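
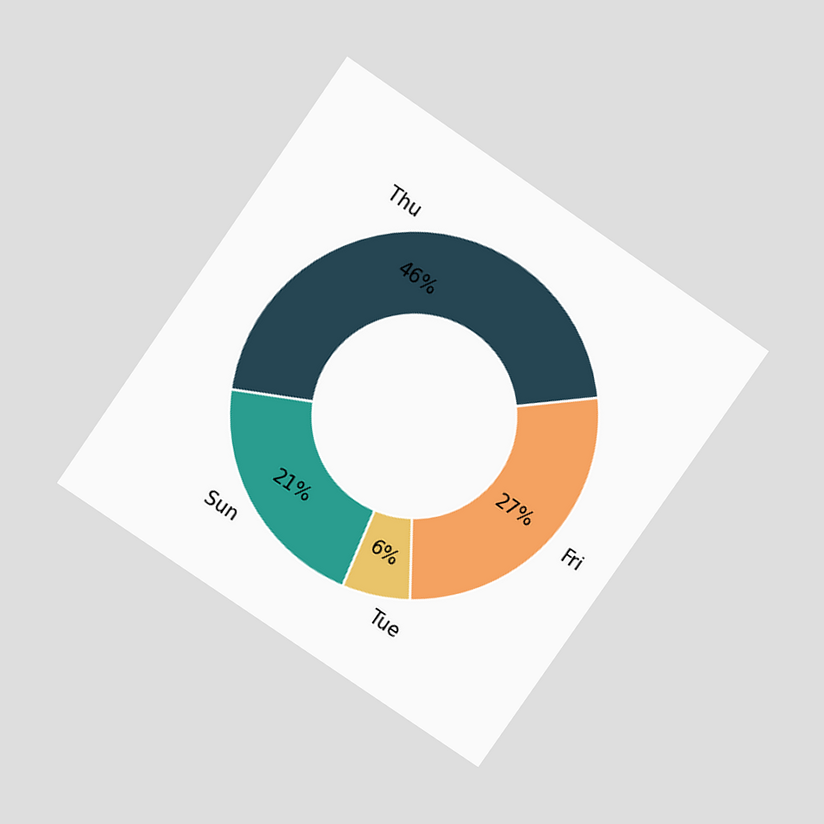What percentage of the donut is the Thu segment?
46%

The chart is tilted about 35° clockwise and viewed at a slight angle. The Thu segment takes up 46% of the ring.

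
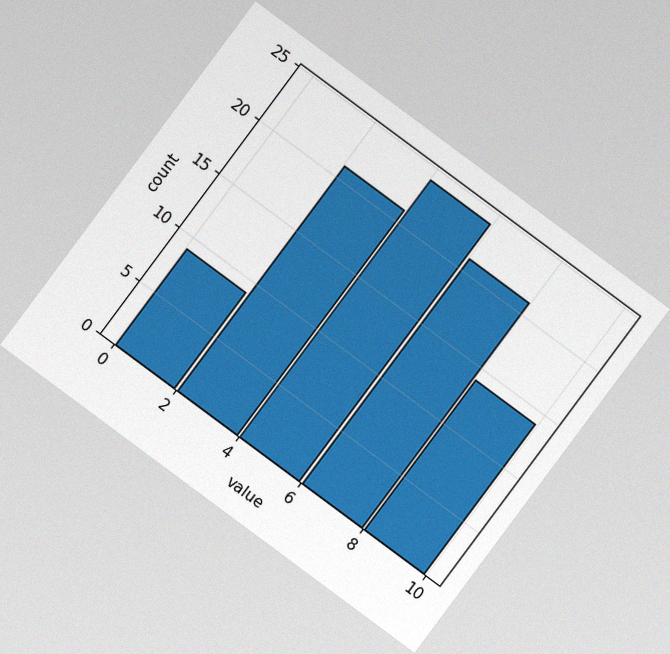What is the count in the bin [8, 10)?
14

The chart is tilted about 37° clockwise, with some photo noise. The [8, 10) bin has height 14.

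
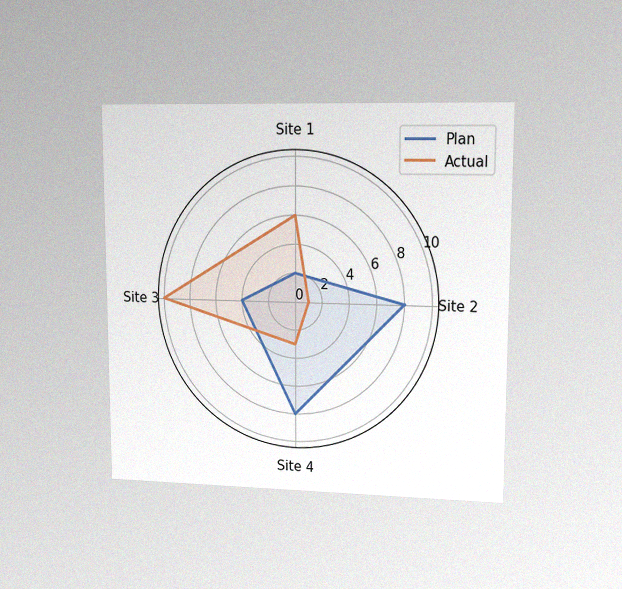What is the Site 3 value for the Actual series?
The chart is viewed at a slight angle, with some photo noise. On the Site 3 axis, Actual reaches 10.

10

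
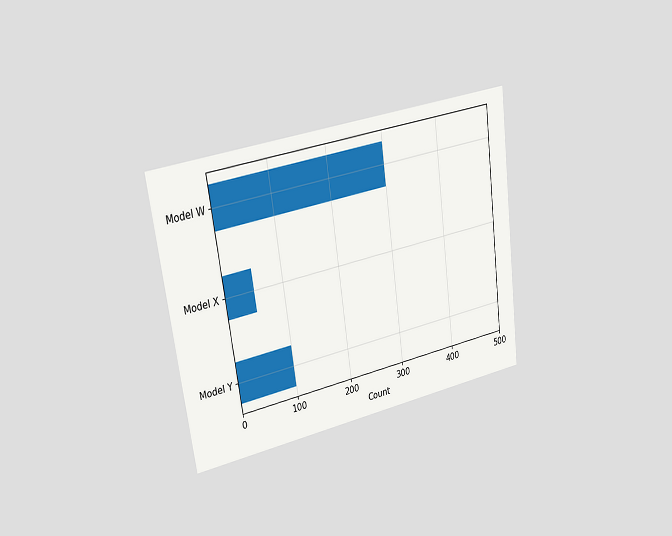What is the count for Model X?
50

The chart is tilted about 8° counter-clockwise and viewed slightly from the left. Reading along the chart's x-axis, the Model X bar reaches 50.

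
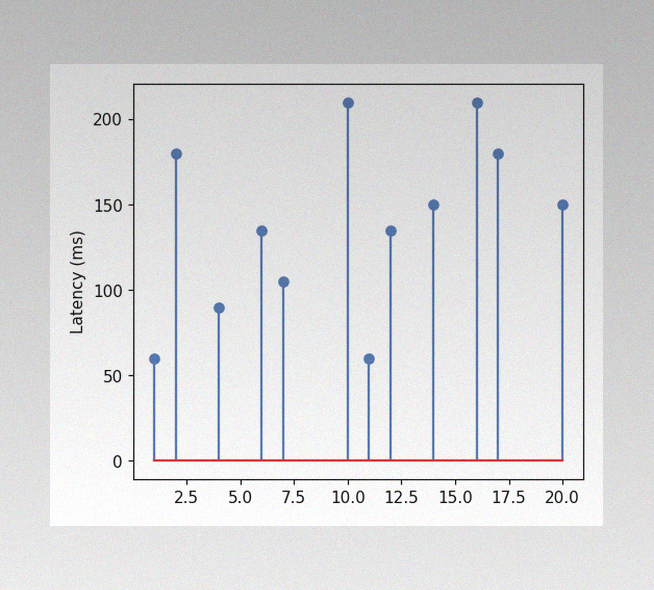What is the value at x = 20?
150ms

The image has some photo noise and uneven lighting. The stem at x=20 reaches 150ms.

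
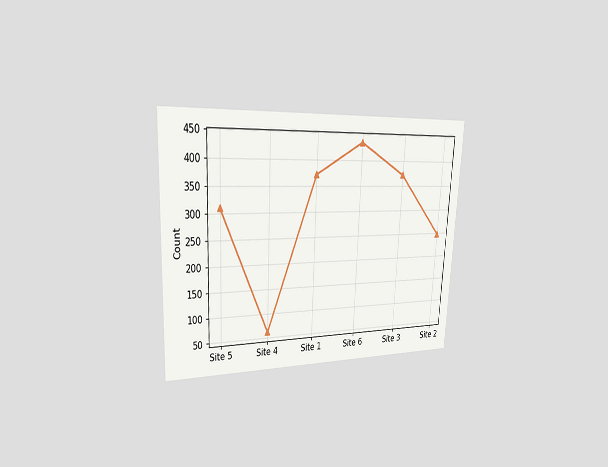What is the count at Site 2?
248

The chart is tilted about 3° clockwise and viewed slightly from the left. At Site 2, the line is at 248.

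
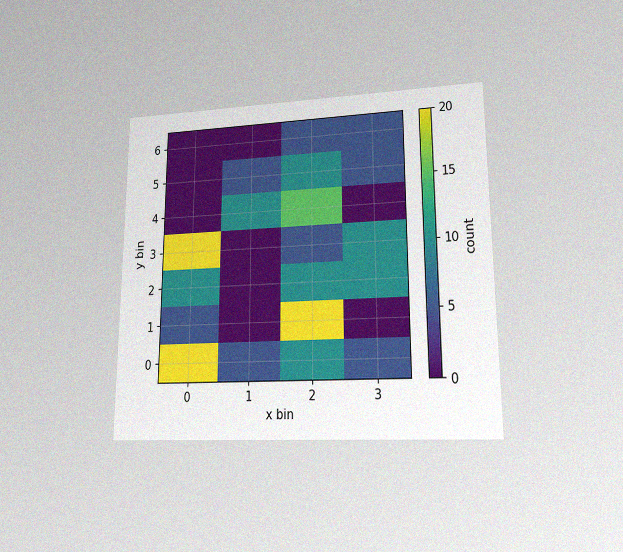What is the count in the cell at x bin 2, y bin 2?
The chart is viewed at a slight angle, with some photo noise. Matching the cell (2, 2) against the colorbar gives 10.

10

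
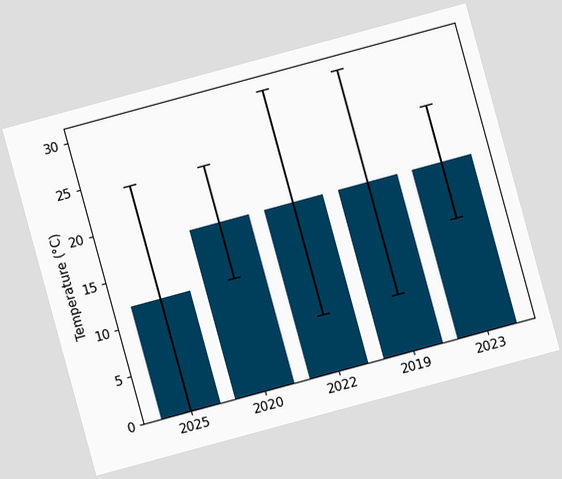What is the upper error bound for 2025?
24°C

The chart is tilted about 15° counter-clockwise. The 2025 bar's upper whisker reaches 24°C.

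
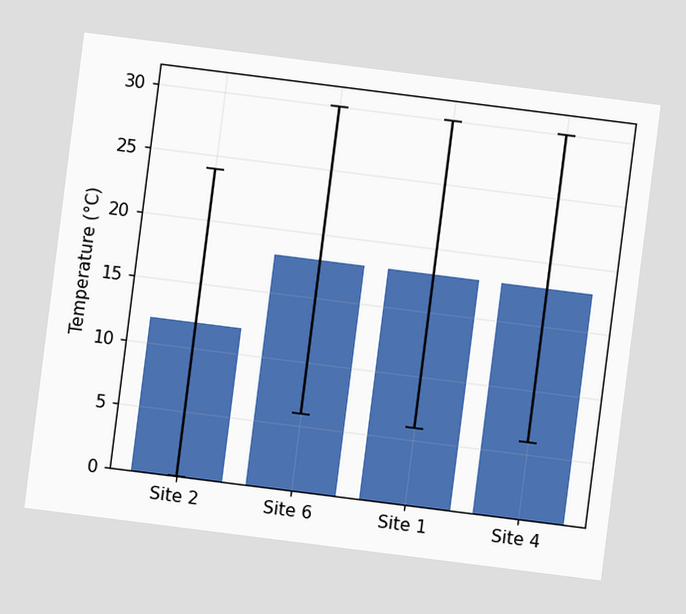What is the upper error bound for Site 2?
24°C

The chart is tilted about 7° clockwise. The Site 2 bar's upper whisker reaches 24°C.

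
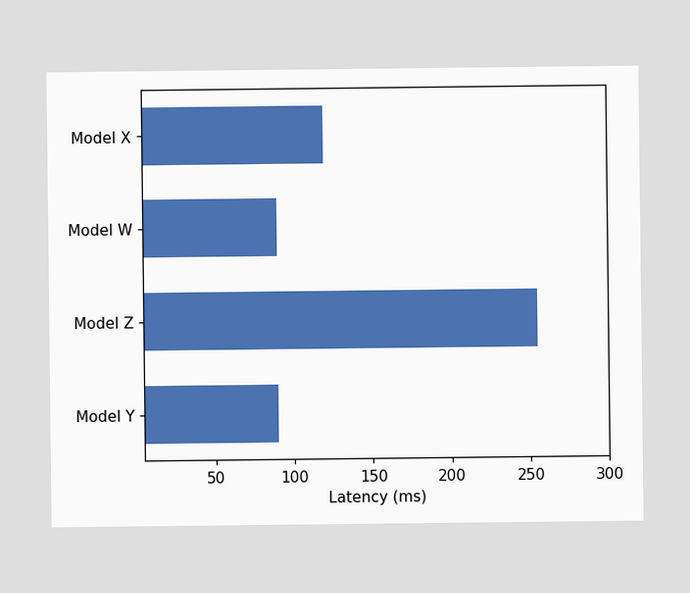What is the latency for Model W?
Reading along the chart's x-axis, the Model W bar reaches 90ms.

90ms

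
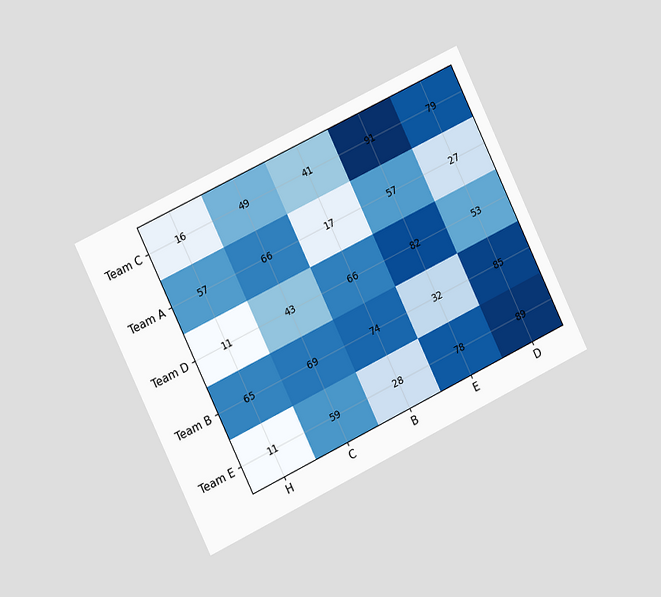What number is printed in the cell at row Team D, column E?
82

The chart is tilted about 26° counter-clockwise and viewed slightly from the left. The (Team D, E) cell reads 82.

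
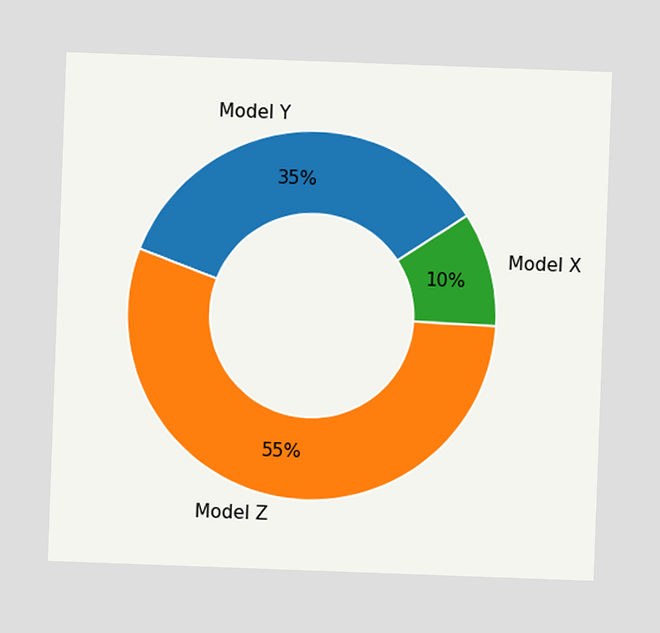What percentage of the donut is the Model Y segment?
35%

The chart is tilted about 2° clockwise. The Model Y segment takes up 35% of the ring.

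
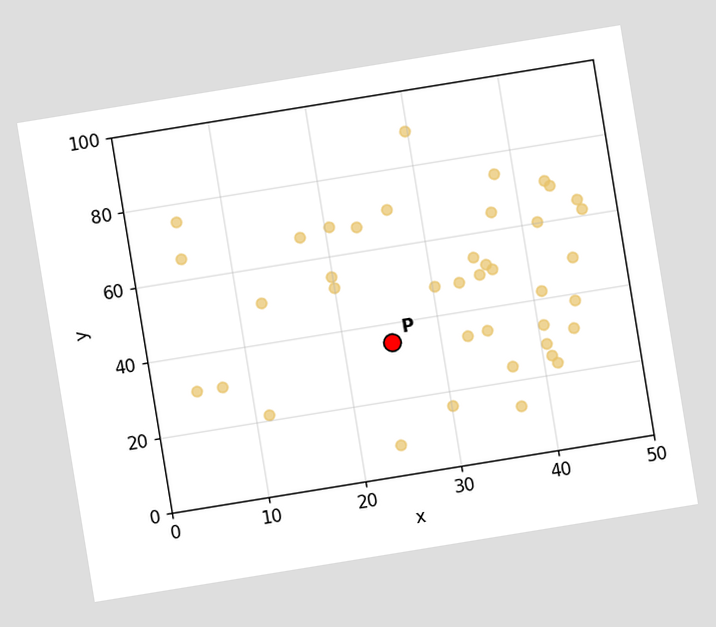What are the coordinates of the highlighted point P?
(25, 35)

The chart is tilted about 9° counter-clockwise. Following the gridlines from P to each axis, P sits at (25, 35).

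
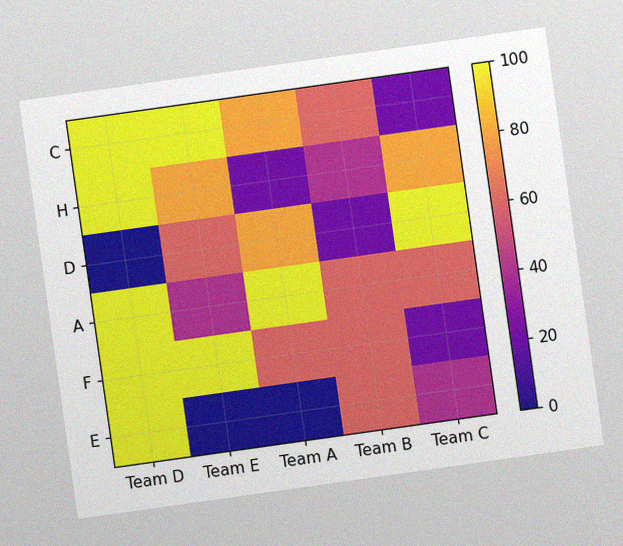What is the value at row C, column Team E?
100

The chart is tilted about 8° counter-clockwise, with some photo noise. Matching cell (C, Team E) against the colorbar gives 100.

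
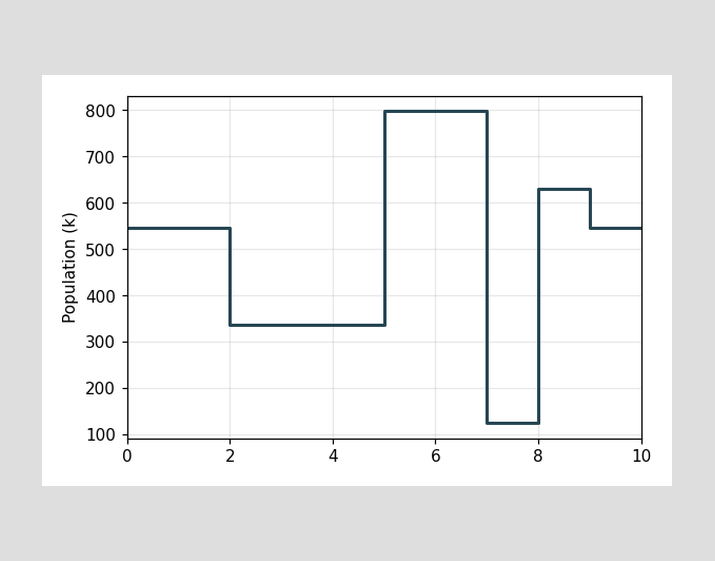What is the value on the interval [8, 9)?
630k

On [8, 9) the step sits at 630k.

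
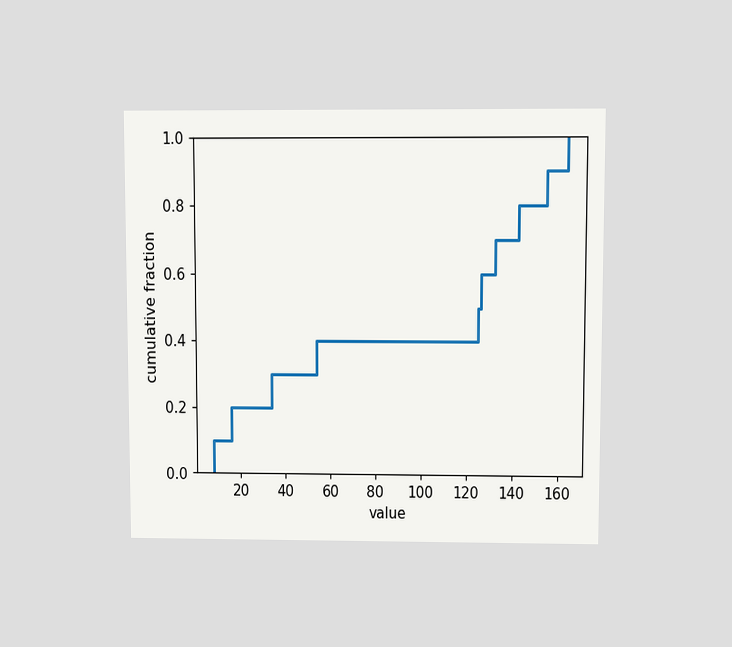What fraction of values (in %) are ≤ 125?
50%

The chart is viewed at a slight angle. At x=125 the ECDF step is at 50%.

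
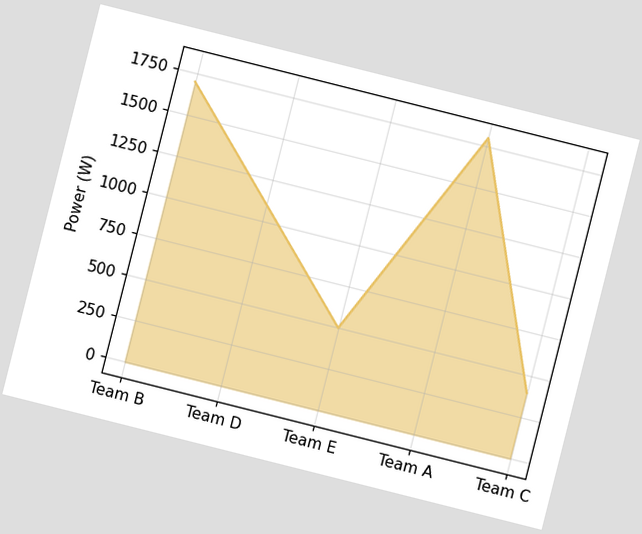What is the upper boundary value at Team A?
The chart is tilted about 14° clockwise. At Team A the upper boundary is at 1800W.

1800W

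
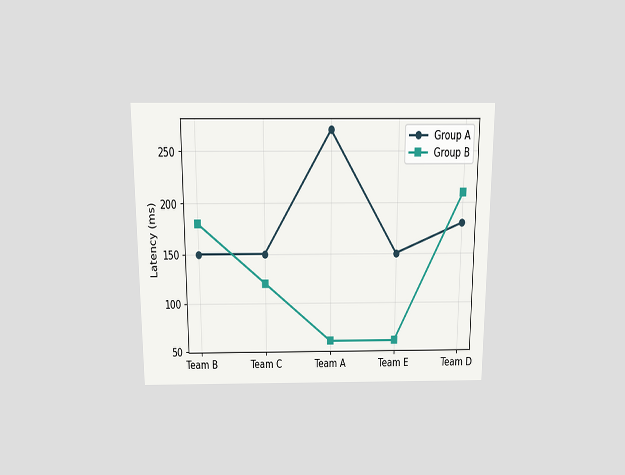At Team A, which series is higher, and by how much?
The chart is viewed slightly from above. At Team A, Group A sits above the other line by 210ms.

Group A, by 210ms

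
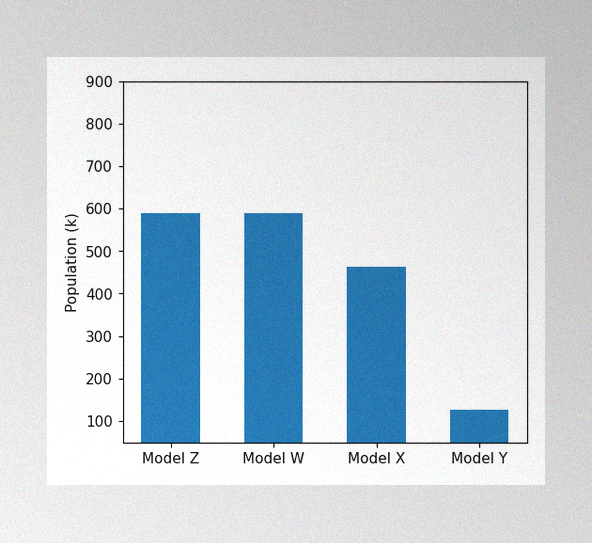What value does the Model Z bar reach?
588k

The image has some photo noise and uneven lighting. Reading along the chart's y-axis, the Model Z bar reaches 588k.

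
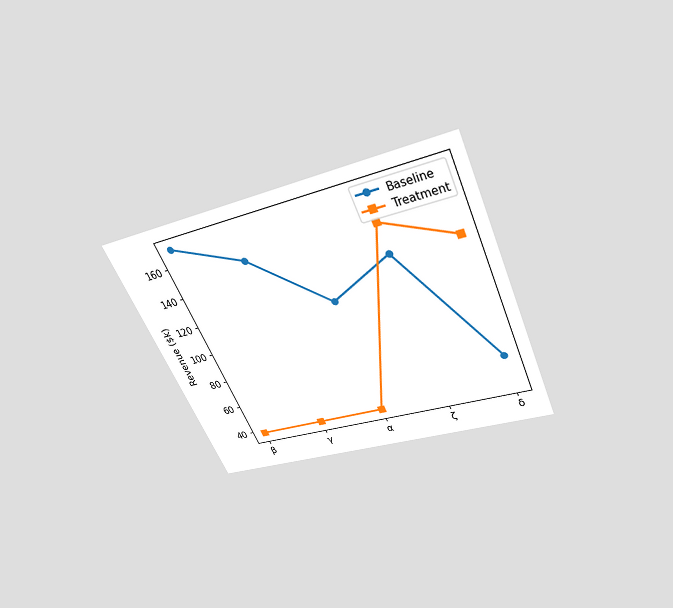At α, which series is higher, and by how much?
Baseline, by $76k

The chart is tilted about 24° counter-clockwise and viewed slightly from above. At α, Baseline sits above the other line by $76k.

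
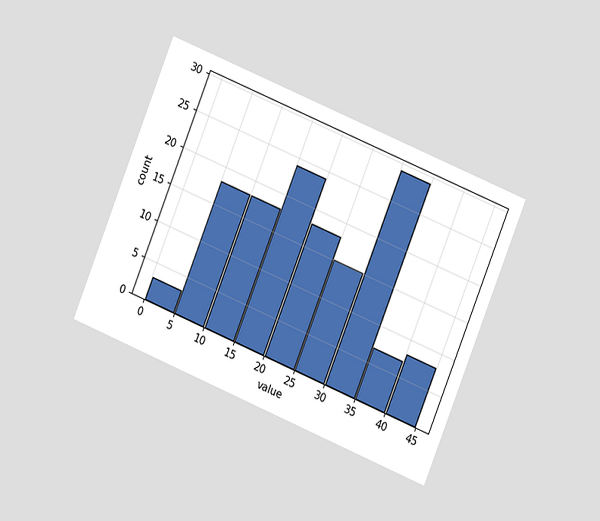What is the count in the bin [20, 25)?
18

The chart is tilted about 22° clockwise and viewed slightly from the right. The [20, 25) bin has height 18.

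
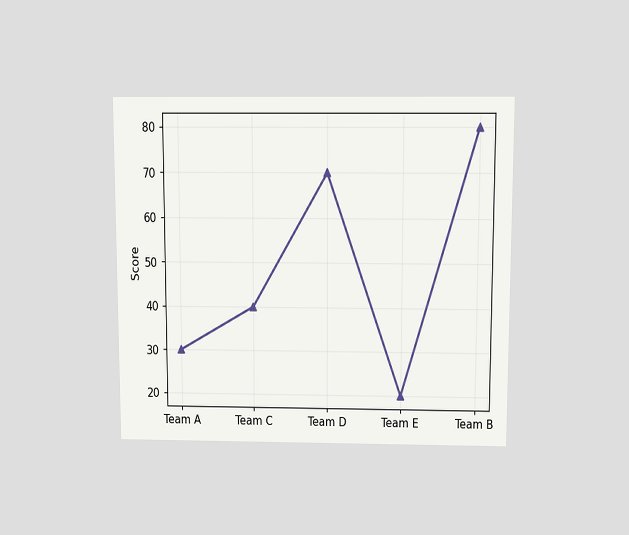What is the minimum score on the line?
20

The chart is viewed slightly from above. The lowest point is at Team E, and reading across to the y-axis gives 20.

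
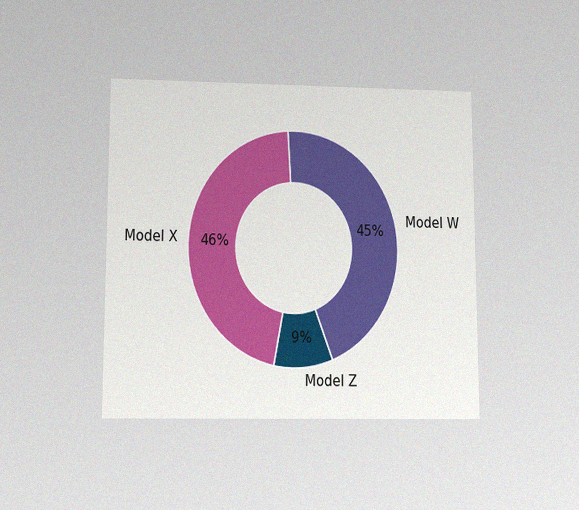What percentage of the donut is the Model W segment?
45%

The chart is viewed slightly from below, with some photo noise. The Model W segment takes up 45% of the ring.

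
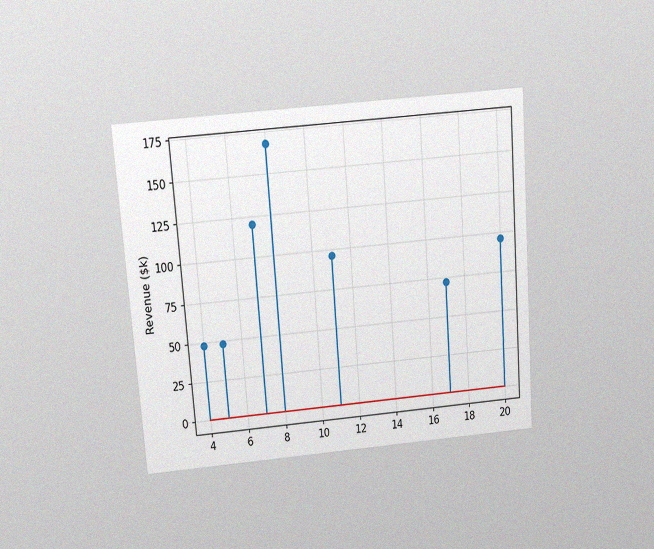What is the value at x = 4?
$48k

The chart is tilted about 4° counter-clockwise and viewed slightly from above, with some photo noise. The stem at x=4 reaches $48k.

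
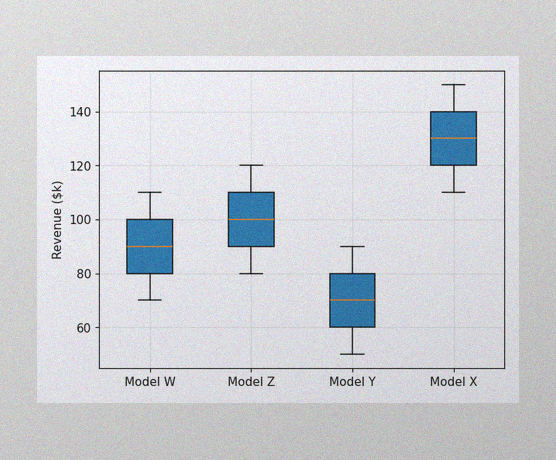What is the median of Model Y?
The image has some photo noise and uneven lighting. The median line in the Model Y box sits at $70k.

$70k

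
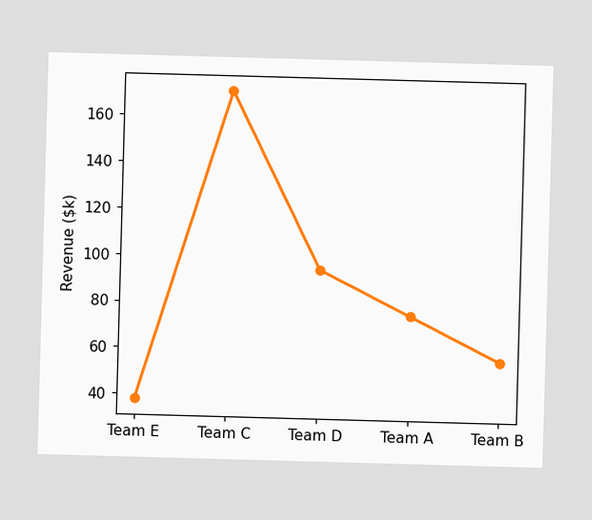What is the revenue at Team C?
$171k

At Team C, the line is at $171k.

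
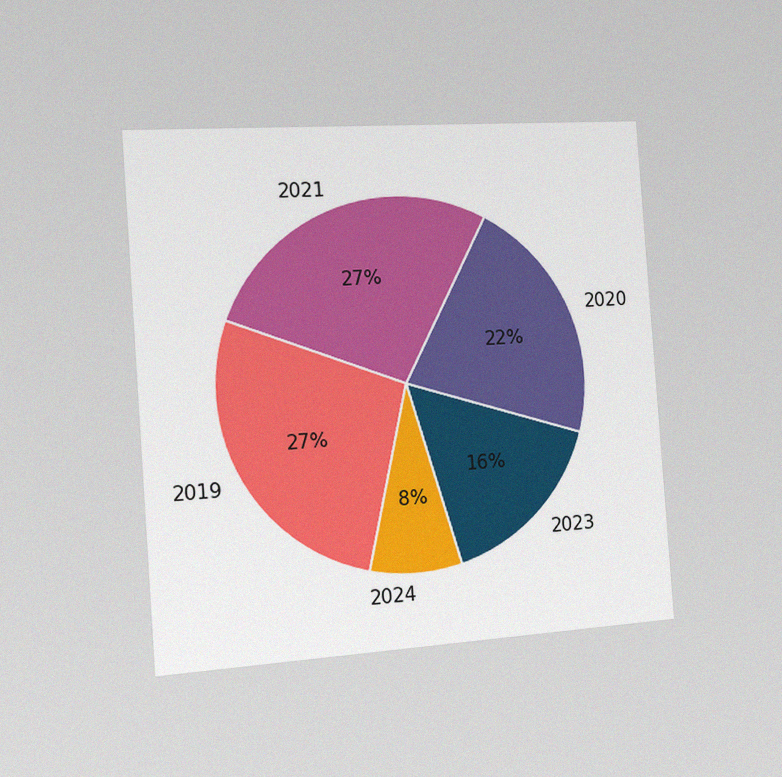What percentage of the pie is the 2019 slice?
27%

The chart is tilted about 4° counter-clockwise and viewed slightly from the left, with some photo noise. The 2019 slice takes up 27% of the pie.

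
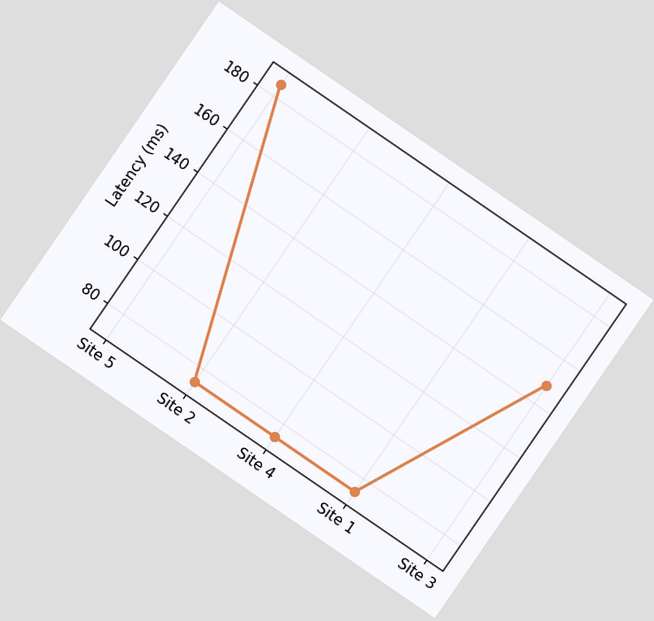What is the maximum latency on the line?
185ms

The chart is tilted about 34° clockwise. The highest point is at Site 5, and reading across to the y-axis gives 185ms.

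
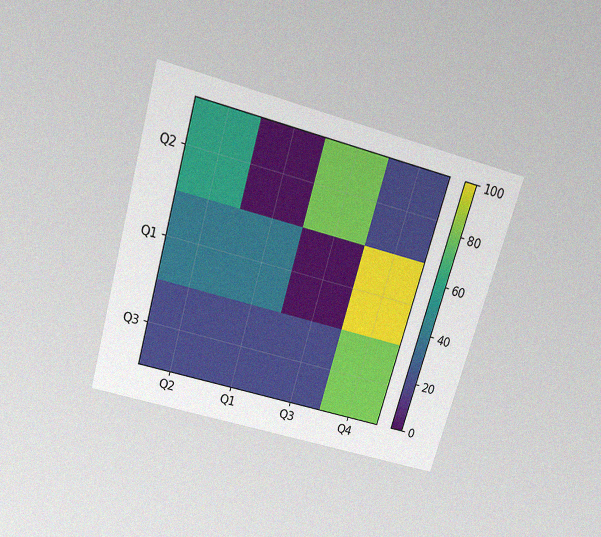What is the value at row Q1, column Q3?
0

The chart is tilted about 16° clockwise and viewed slightly from above, with some photo noise. Matching cell (Q1, Q3) against the colorbar gives 0.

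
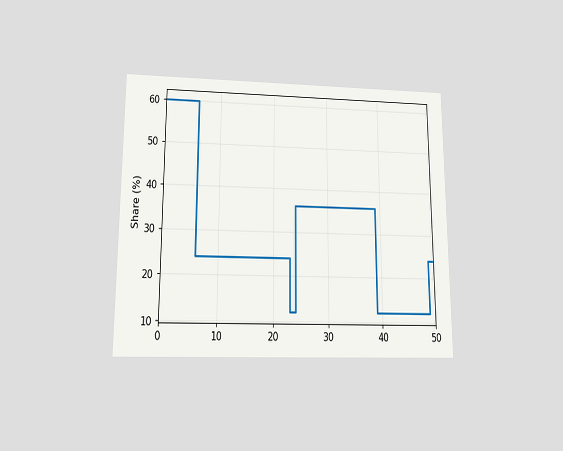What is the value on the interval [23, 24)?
12%

The chart is viewed slightly from below. On [23, 24) the step sits at 12%.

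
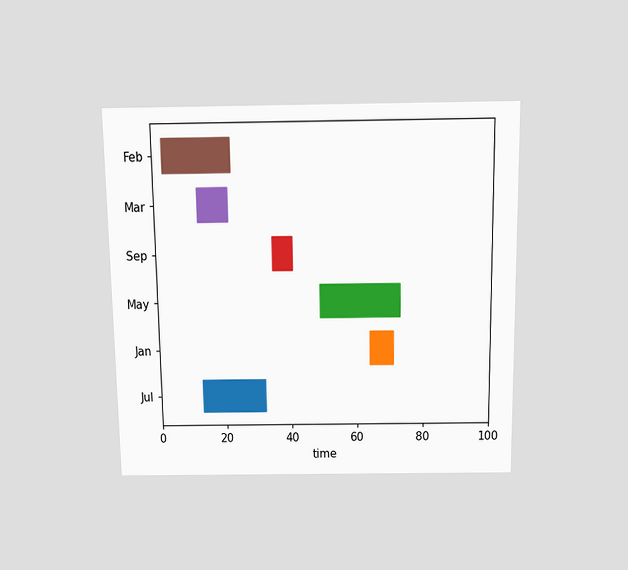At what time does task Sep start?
The chart is viewed slightly from above. The Sep bar begins at t=35.

35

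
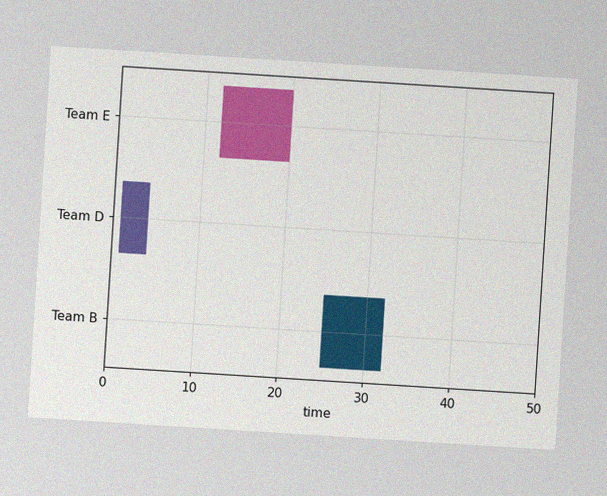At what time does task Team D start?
1

The chart is tilted about 4° clockwise, with some photo noise. The Team D bar begins at t=1.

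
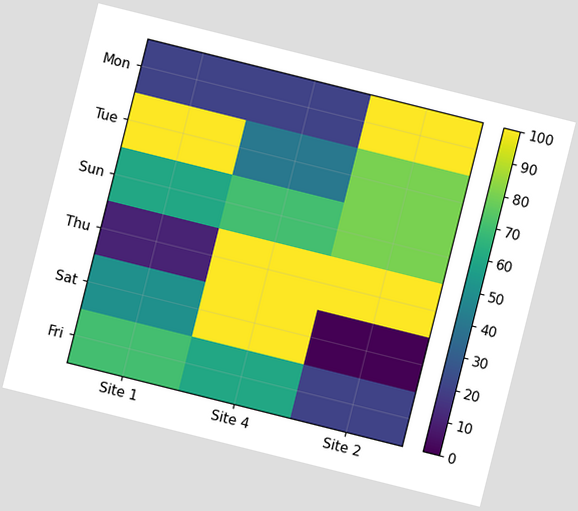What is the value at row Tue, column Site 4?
The chart is tilted about 14° clockwise. Matching cell (Tue, Site 4) against the colorbar gives 40.

40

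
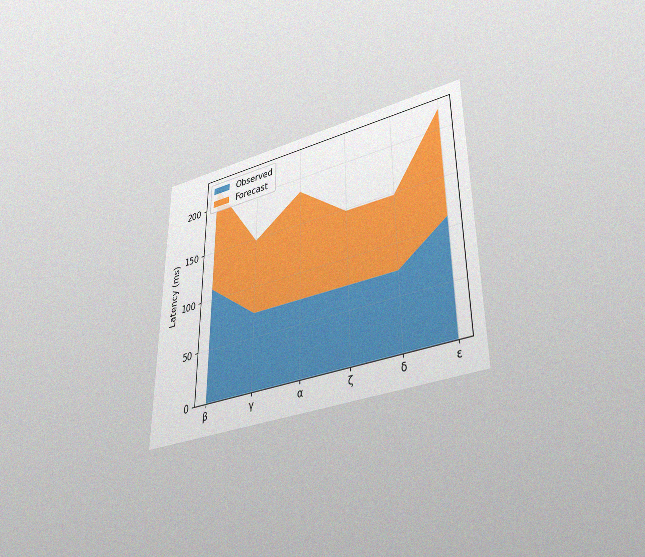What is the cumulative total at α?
185ms

The chart is viewed slightly from below, with some photo noise. The stacked total at α reaches 185ms.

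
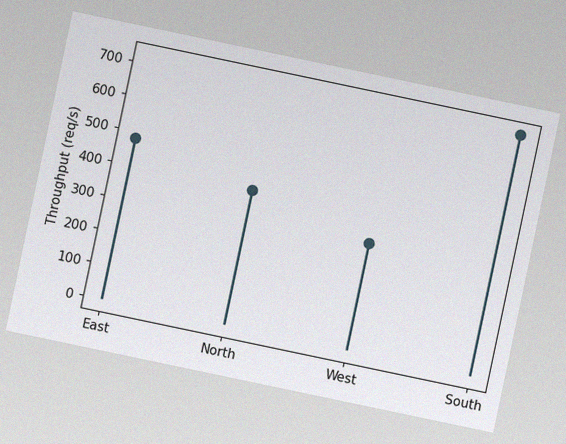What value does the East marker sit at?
The chart is tilted about 12° clockwise, with some photo noise. The East marker sits at 480req/s.

480req/s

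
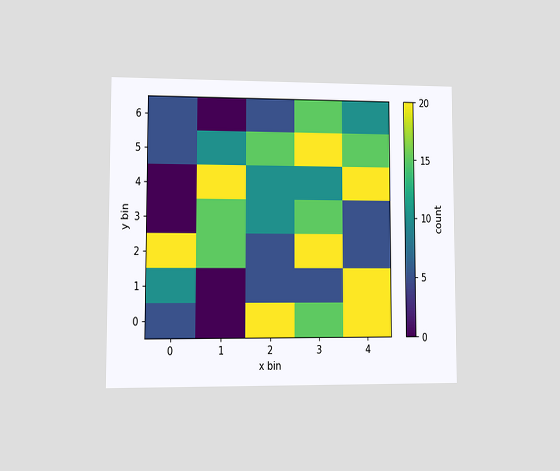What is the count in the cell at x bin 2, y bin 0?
The chart is viewed at a slight angle. Matching the cell (2, 0) against the colorbar gives 20.

20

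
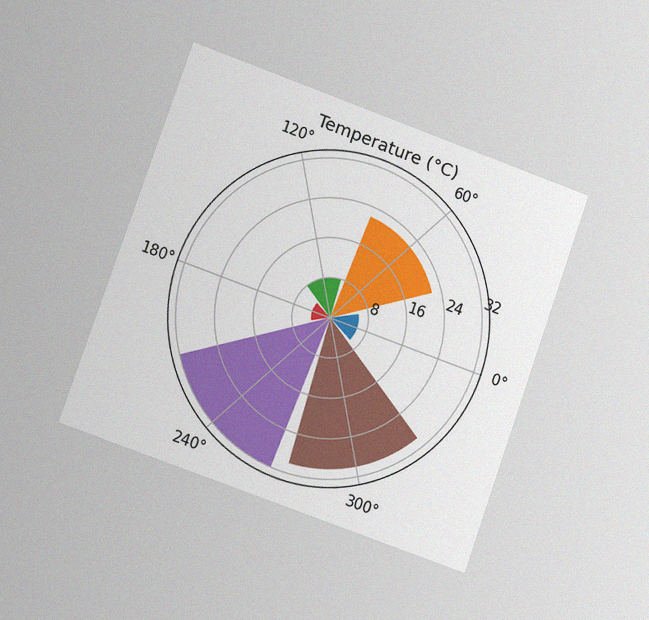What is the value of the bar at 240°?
32°C

The chart is tilted about 20° clockwise and viewed at a slight angle, with some photo noise. The bar at 240° reaches 32°C on the radial axis.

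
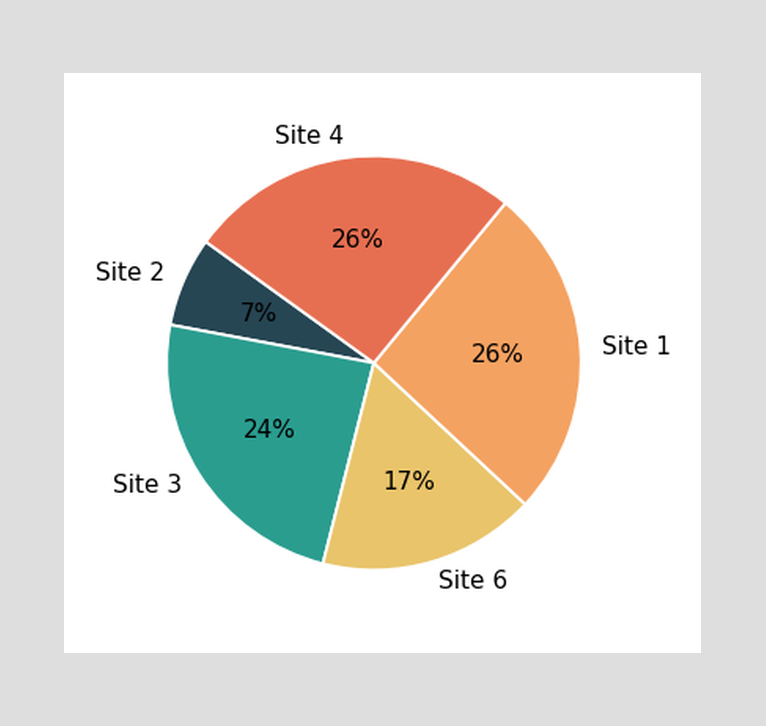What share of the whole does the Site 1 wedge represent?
The Site 1 slice takes up 26% of the pie.

26%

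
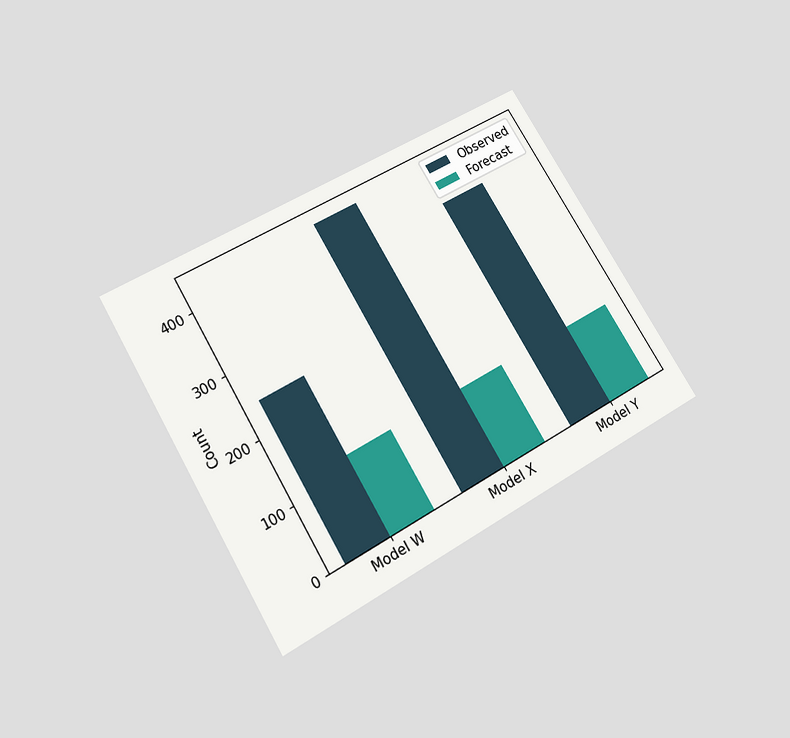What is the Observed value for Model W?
The chart is tilted about 31° counter-clockwise and viewed slightly from below. The Observed bar at Model W reaches 248 on the y-axis.

248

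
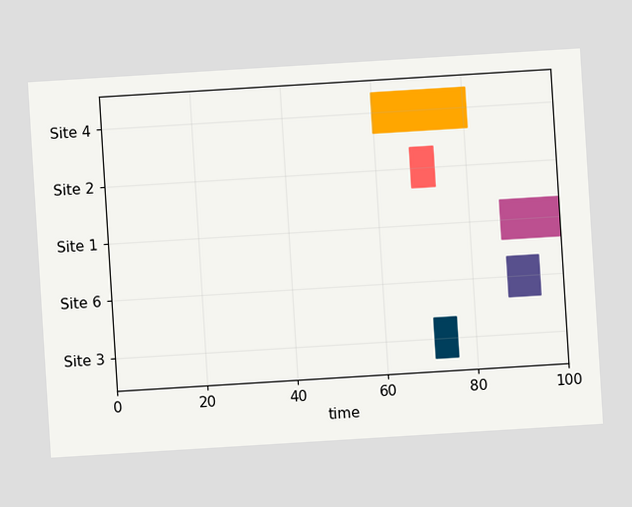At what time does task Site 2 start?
The chart is tilted about 4° counter-clockwise. The Site 2 bar begins at t=68.

68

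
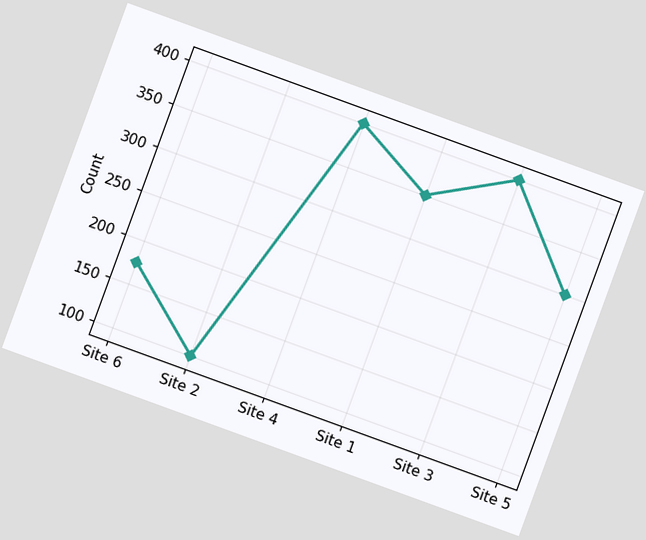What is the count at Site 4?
The chart is tilted about 20° clockwise. At Site 4, the line is at 400.

400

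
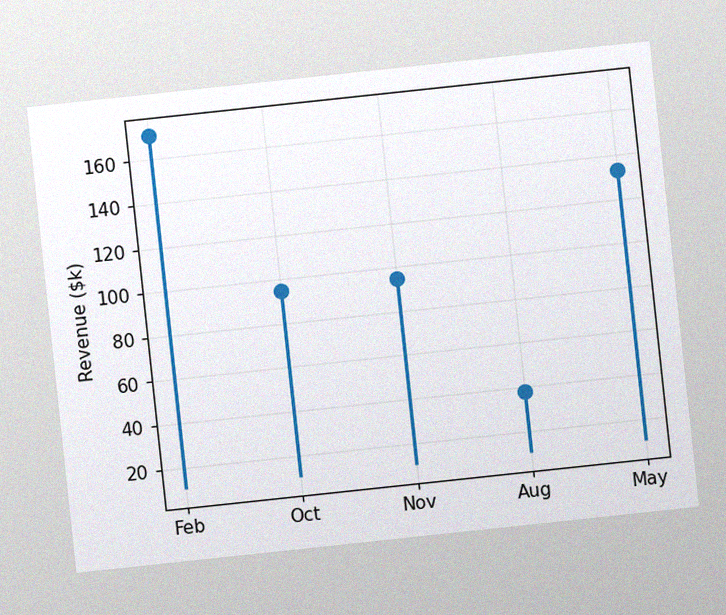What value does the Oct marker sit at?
The chart is tilted about 6° counter-clockwise, with some photo noise. The Oct marker sits at $95k.

$95k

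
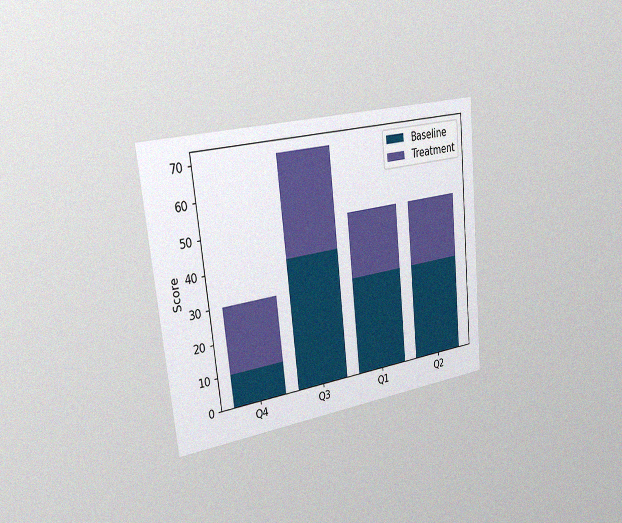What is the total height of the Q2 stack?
The chart is tilted about 6° counter-clockwise and viewed slightly from the left, with some photo noise. The Q2 stack's top reaches 50 on the y-axis.

50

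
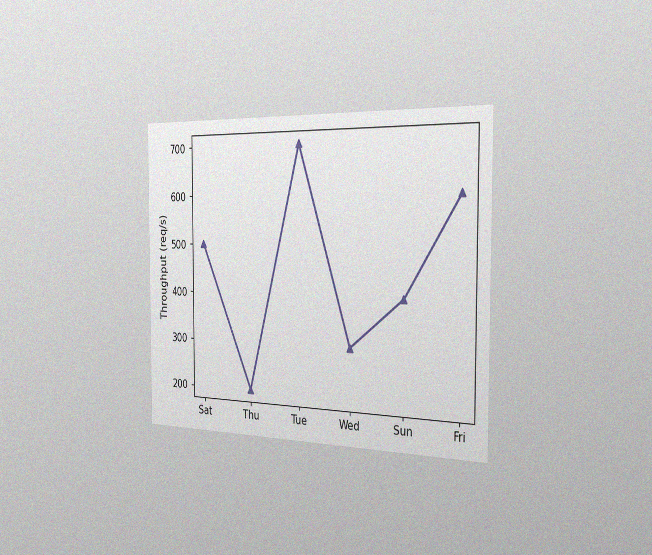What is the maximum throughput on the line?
700req/s

The chart is viewed slightly from the right, with some photo noise. The highest point is at Tue, and reading across to the y-axis gives 700req/s.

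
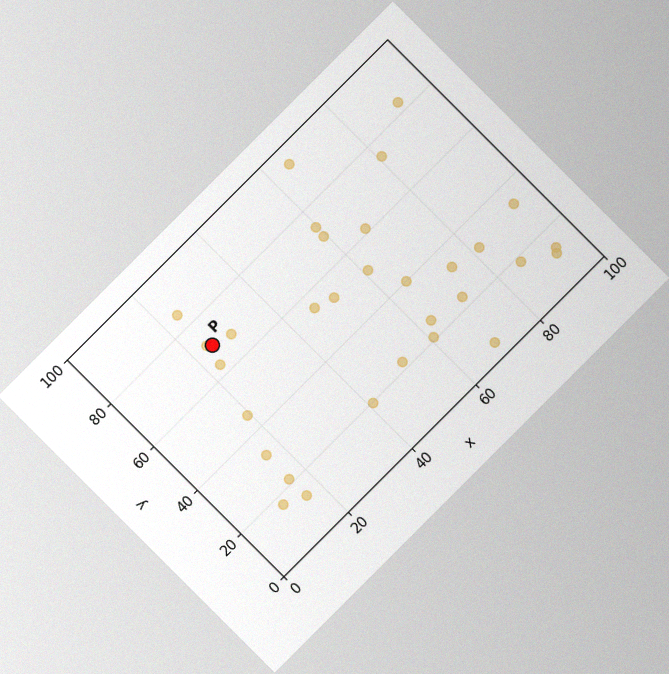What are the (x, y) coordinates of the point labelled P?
(25, 70)

The chart is tilted about 45° counter-clockwise, with some photo noise. Following the gridlines from P to each axis, P sits at (25, 70).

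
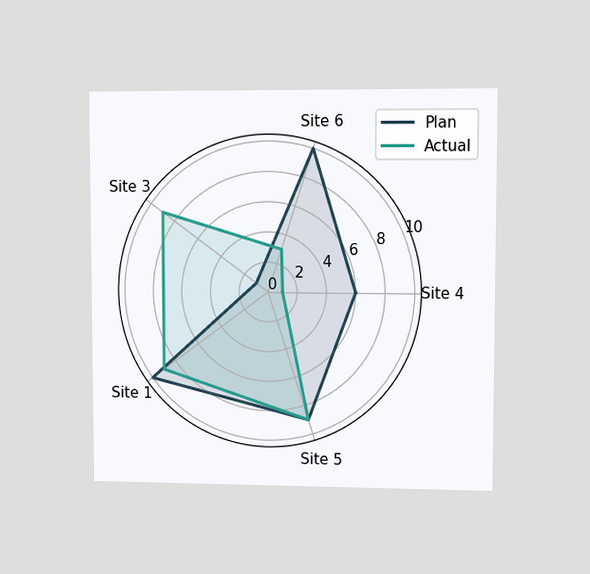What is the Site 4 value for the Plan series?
6

The chart is viewed at a slight angle. On the Site 4 axis, Plan reaches 6.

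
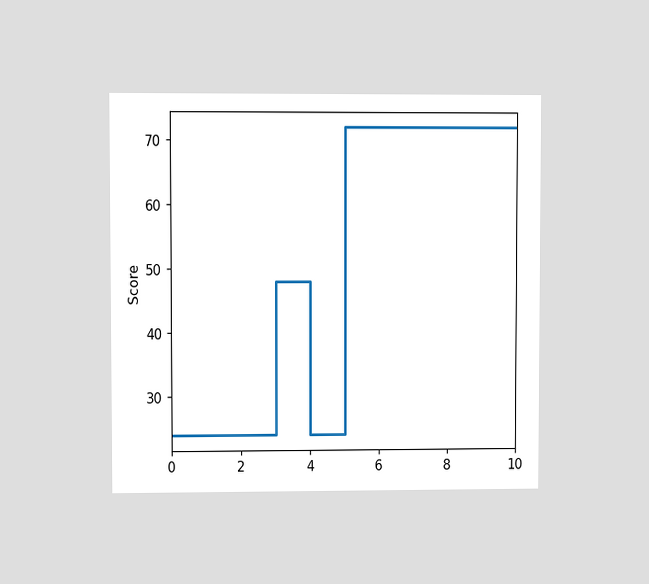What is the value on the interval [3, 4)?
48

The chart is viewed at a slight angle. On [3, 4) the step sits at 48.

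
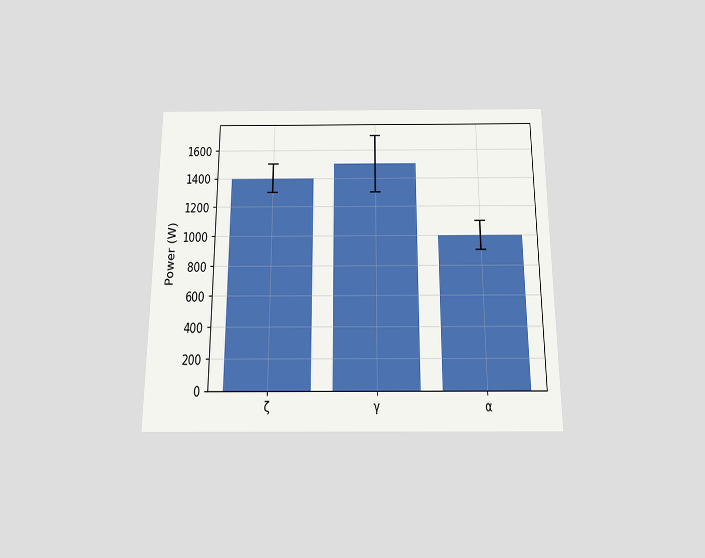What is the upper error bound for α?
The chart is viewed slightly from below. The α bar's upper whisker reaches 1100W.

1100W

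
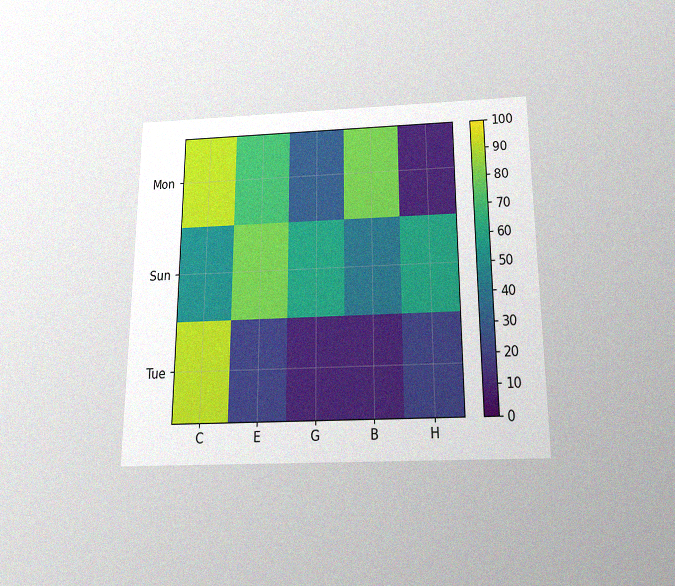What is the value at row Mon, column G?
30

The chart is viewed slightly from below, with some photo noise. Matching cell (Mon, G) against the colorbar gives 30.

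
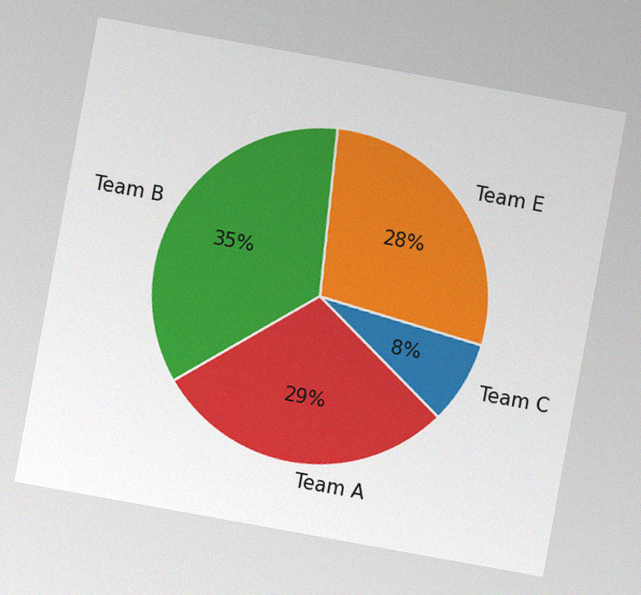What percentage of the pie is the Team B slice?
The chart is tilted about 10° clockwise, with some photo noise. The Team B slice takes up 35% of the pie.

35%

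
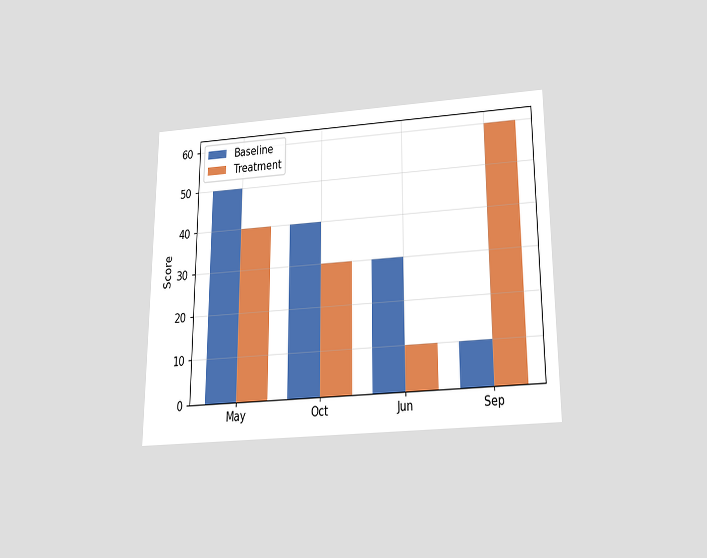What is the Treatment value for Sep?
60

The chart is viewed slightly from below. The Treatment bar at Sep reaches 60 on the y-axis.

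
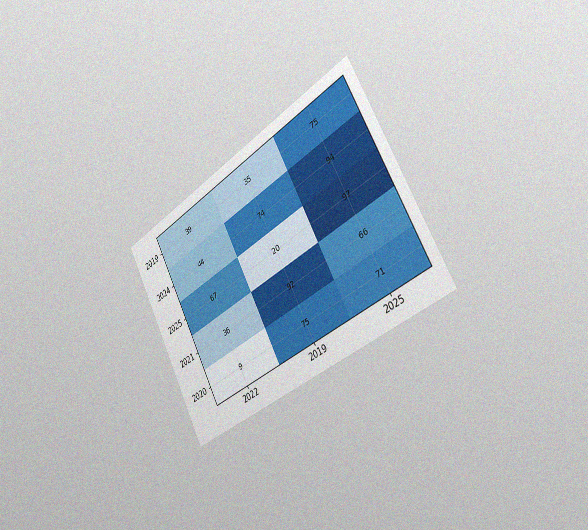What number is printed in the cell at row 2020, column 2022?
The chart is tilted about 29° counter-clockwise and viewed slightly from the right, with some photo noise. The (2020, 2022) cell reads 9.

9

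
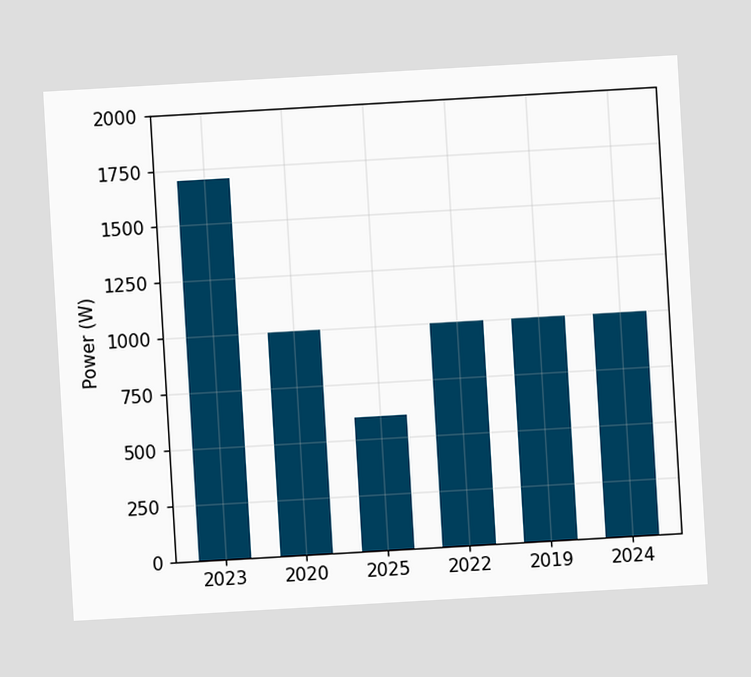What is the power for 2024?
1000W

The chart is tilted about 3° counter-clockwise. Reading along the chart's y-axis, the 2024 bar reaches 1000W.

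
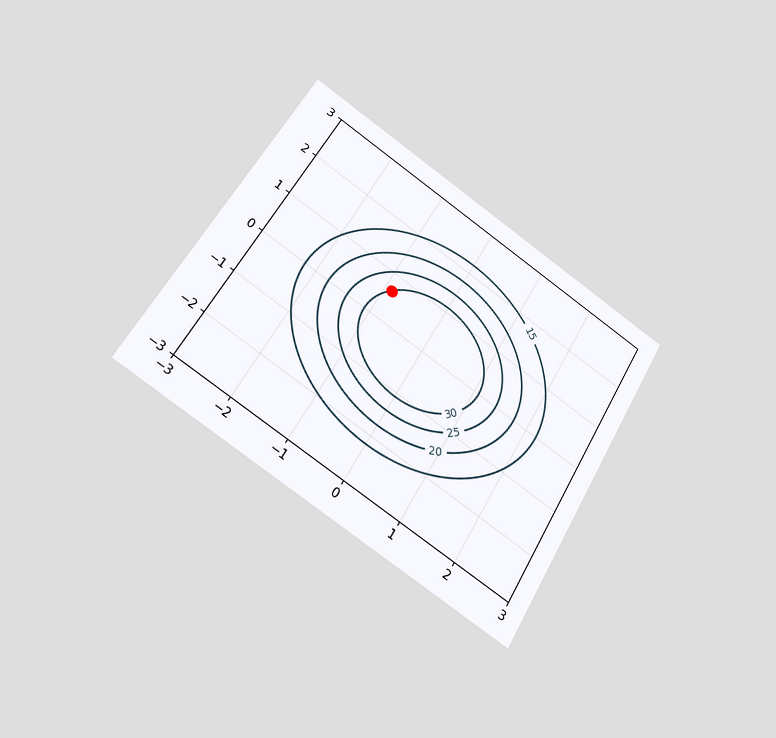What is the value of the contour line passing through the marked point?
The chart is tilted about 31° clockwise and viewed at a slight angle. The marked point sits on the contour labelled 30.

30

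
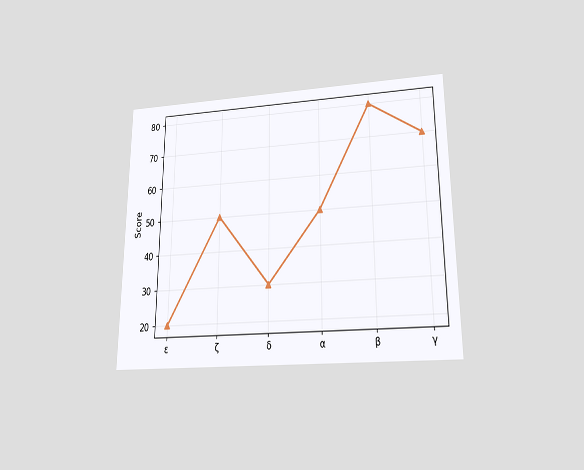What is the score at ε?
20

The chart is viewed slightly from below. At ε, the line is at 20.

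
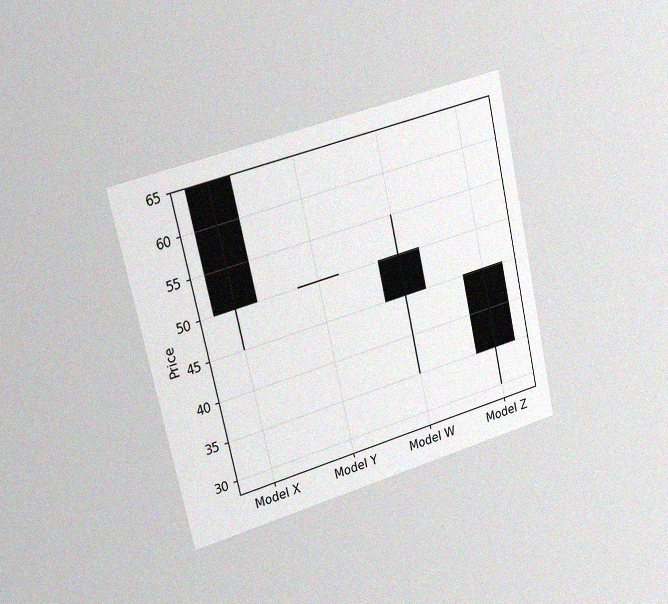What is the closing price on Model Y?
The chart is tilted about 13° counter-clockwise and viewed slightly from the left, with some photo noise. The Model Y candle closes at 50.

50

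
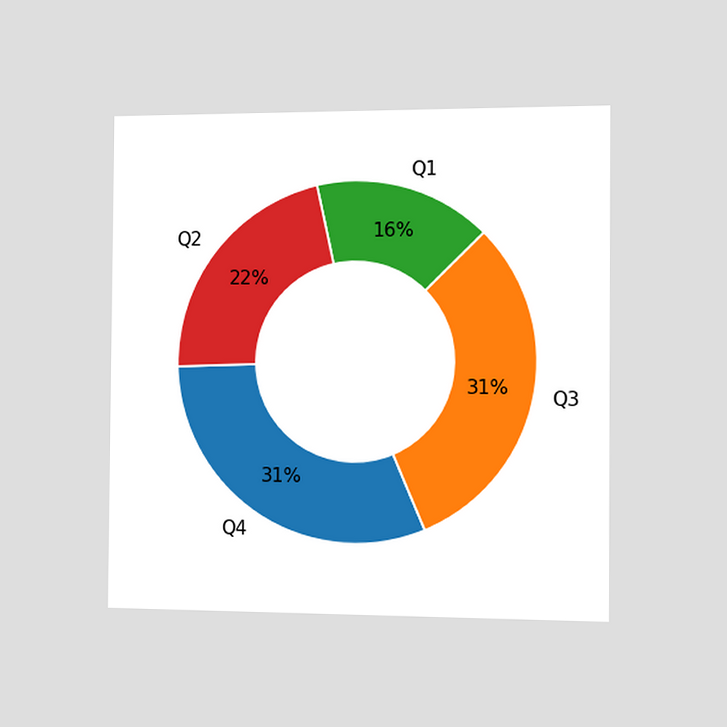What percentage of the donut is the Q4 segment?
The chart is viewed slightly from the right. The Q4 segment takes up 31% of the ring.

31%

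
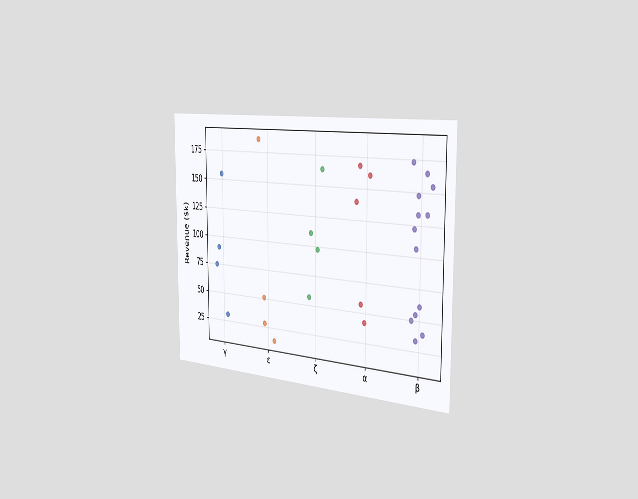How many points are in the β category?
13

The chart is viewed slightly from the right. Counting the markers in the β column gives 13.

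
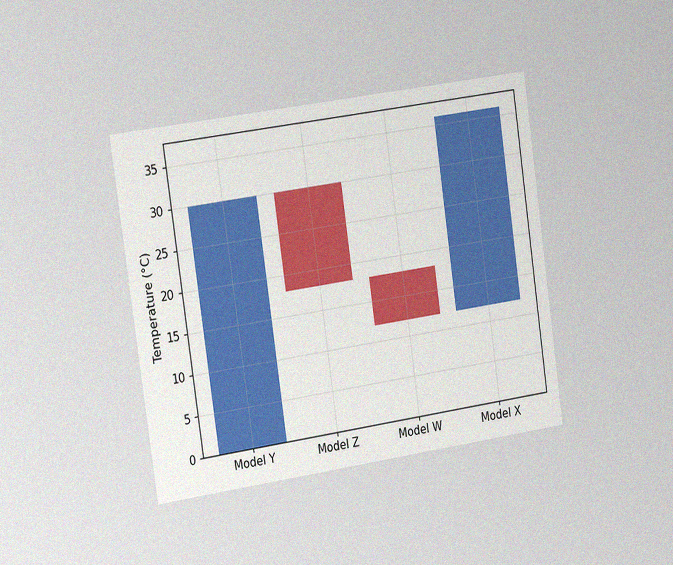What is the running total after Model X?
36°C

The chart is tilted about 8° counter-clockwise and viewed slightly from the left, with some photo noise. After Model X the running total reaches 36°C.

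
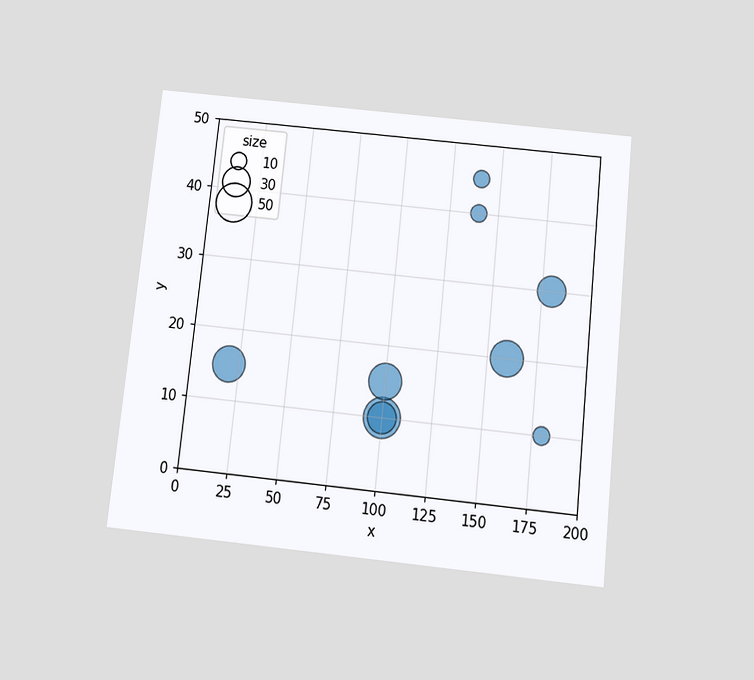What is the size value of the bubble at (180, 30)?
30

The chart is tilted about 6° clockwise and viewed slightly from below. Matching the bubble at (180, 30) against the size legend gives 30.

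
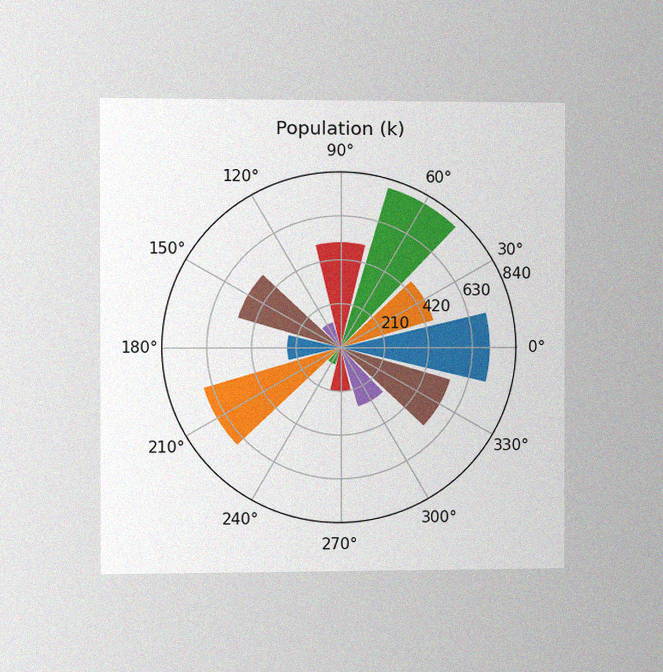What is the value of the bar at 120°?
126k

The chart is viewed slightly from the left, with some photo noise. The bar at 120° reaches 126k on the radial axis.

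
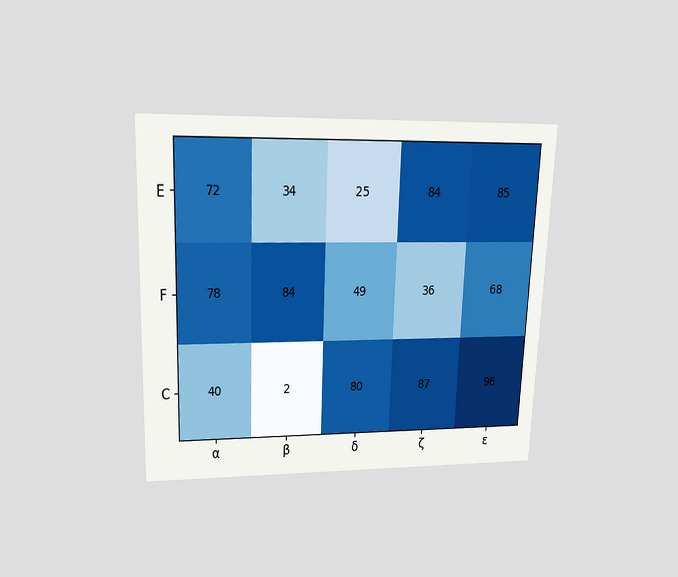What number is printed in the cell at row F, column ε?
68

The chart is tilted about 2° clockwise and viewed slightly from above. The (F, ε) cell reads 68.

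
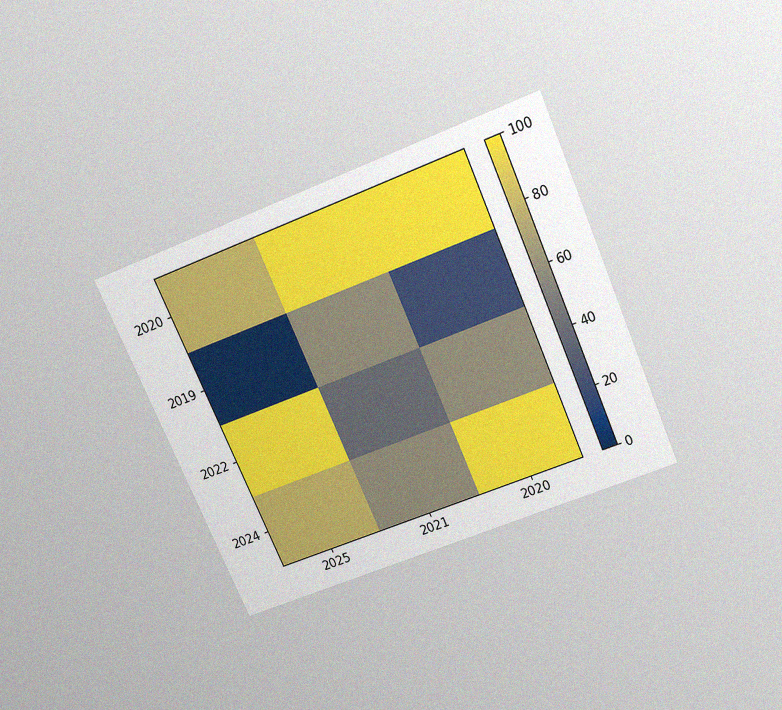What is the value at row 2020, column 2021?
The chart is tilted about 24° counter-clockwise and viewed slightly from above, with some photo noise. Matching cell (2020, 2021) against the colorbar gives 100.

100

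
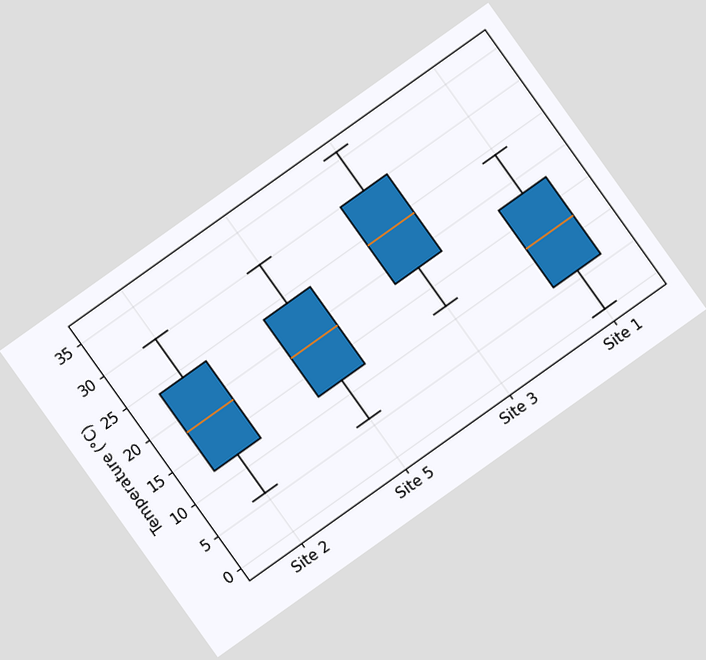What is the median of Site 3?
24°C

The chart is tilted about 35° counter-clockwise. The median line in the Site 3 box sits at 24°C.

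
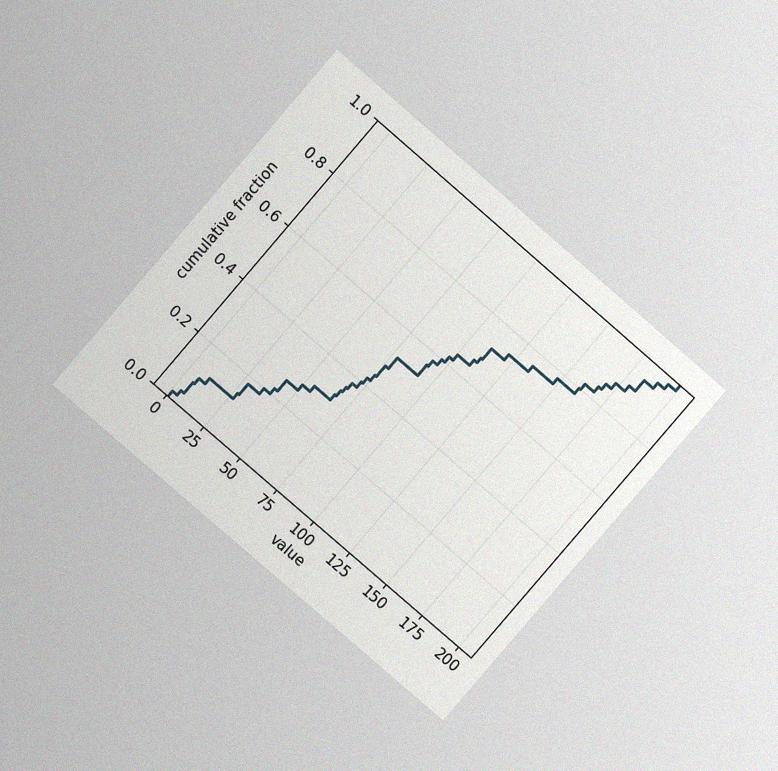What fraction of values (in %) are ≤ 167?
The chart is tilted about 41° clockwise and viewed at a slight angle, with some photo noise. At x=167 the ECDF step is at 84%.

84%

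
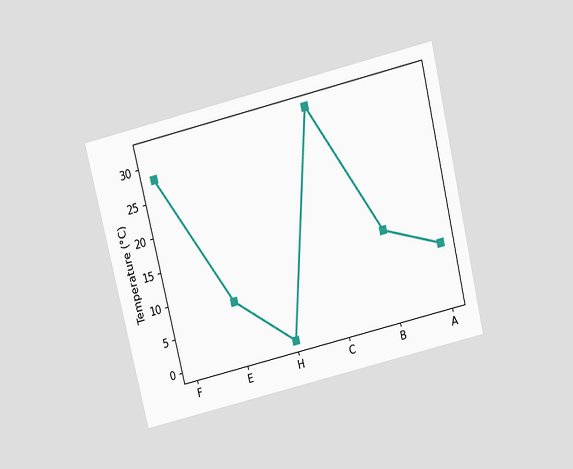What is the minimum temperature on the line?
The chart is tilted about 14° counter-clockwise and viewed slightly from above. The lowest point is at H, and reading across to the y-axis gives 0°C.

0°C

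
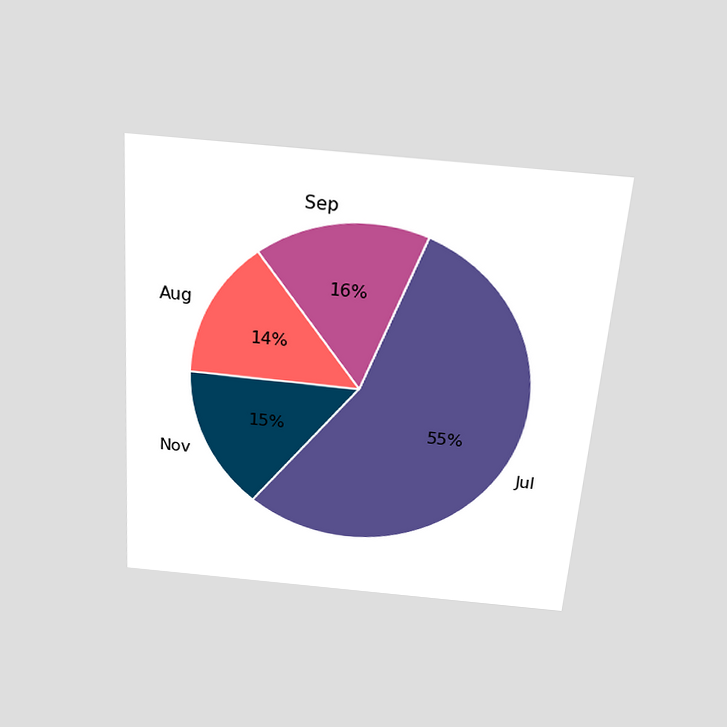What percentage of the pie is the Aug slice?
14%

The chart is tilted about 4° clockwise and viewed slightly from above. The Aug slice takes up 14% of the pie.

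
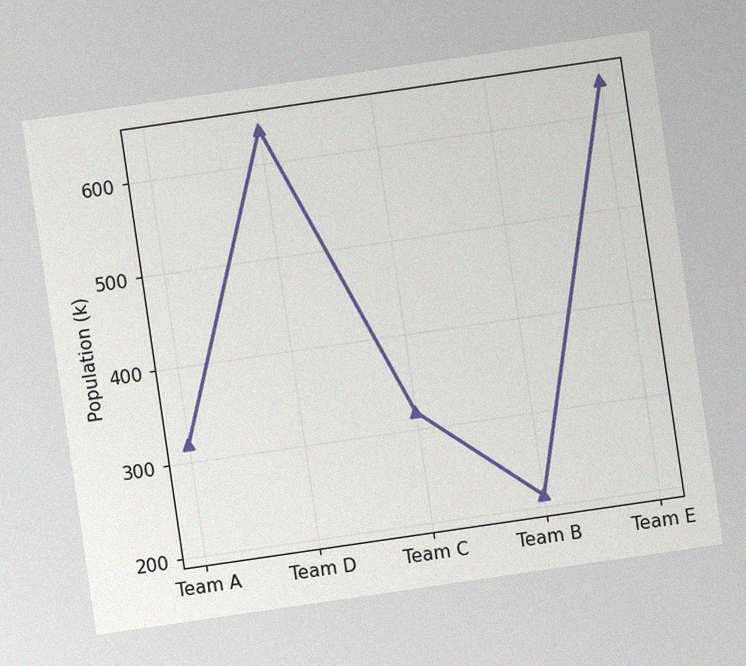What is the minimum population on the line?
212k

The chart is tilted about 8° counter-clockwise, with some photo noise. The lowest point is at Team B, and reading across to the y-axis gives 212k.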